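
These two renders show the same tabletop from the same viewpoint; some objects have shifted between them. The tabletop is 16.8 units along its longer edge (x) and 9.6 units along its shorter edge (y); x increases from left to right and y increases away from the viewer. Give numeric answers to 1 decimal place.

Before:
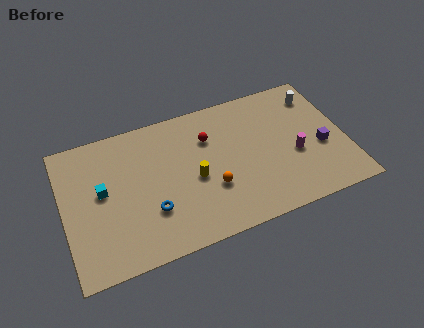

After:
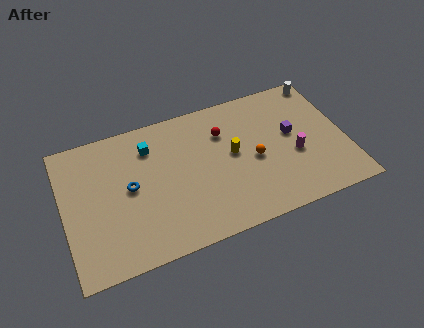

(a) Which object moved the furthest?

the cyan cube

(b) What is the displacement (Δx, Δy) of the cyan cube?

(3.0, 2.1)

The cyan cube started near (2.3, 5.3) and ended near (5.3, 7.4).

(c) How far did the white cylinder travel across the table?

1.1

The white cylinder was near (15.5, 7.7) before and (16.0, 8.7) after, so it travelled √(0.5² + 1.0²) ≈ 1.1 units.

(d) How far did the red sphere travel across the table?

0.9

The red sphere moved from about (8.8, 6.8) to (9.7, 6.9), a distance of √(0.9² + 0.1²) ≈ 0.9.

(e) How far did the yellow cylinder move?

2.6

The yellow cylinder moved from about (7.7, 4.3) to (10.1, 5.2), a distance of √(2.4² + 0.9²) ≈ 2.6.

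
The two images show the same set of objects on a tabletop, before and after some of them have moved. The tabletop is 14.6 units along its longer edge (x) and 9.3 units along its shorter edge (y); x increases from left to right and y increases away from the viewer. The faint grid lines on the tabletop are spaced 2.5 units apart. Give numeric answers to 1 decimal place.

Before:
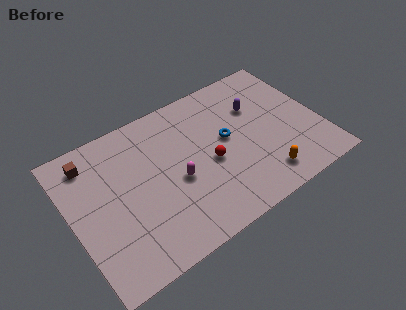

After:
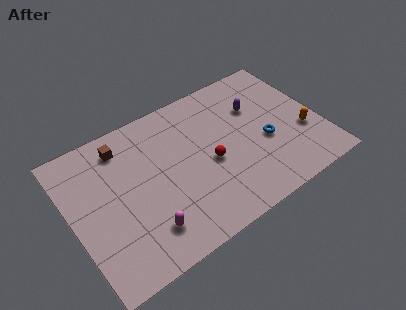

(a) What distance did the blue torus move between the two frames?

2.5

The blue torus moved from about (9.2, 5.1) to (11.3, 3.8), a distance of √(2.1² + 1.3²) ≈ 2.5.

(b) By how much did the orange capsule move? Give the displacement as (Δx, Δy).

(2.8, 1.7)

The orange capsule started near (10.7, 1.6) and ended near (13.5, 3.3).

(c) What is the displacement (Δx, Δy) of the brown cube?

(1.9, 0.0)

The brown cube was at about (1.5, 7.7) and moved to about (3.4, 7.7).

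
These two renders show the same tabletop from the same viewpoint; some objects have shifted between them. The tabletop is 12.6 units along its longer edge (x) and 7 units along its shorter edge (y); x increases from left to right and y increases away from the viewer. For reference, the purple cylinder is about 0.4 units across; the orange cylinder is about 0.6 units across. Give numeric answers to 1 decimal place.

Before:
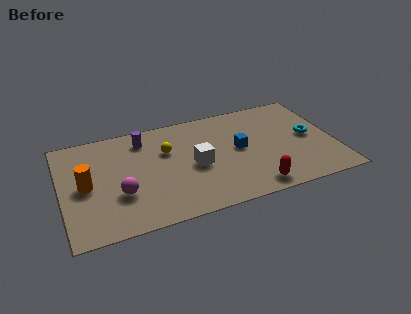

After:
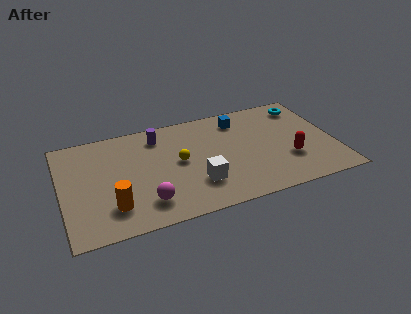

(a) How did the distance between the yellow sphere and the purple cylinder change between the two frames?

+0.7

The distance was about 1.5 in the first image and 2.2 in the second, so they moved 0.7 units further apart.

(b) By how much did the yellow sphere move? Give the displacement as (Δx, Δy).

(0.5, -0.9)

The yellow sphere started near (4.9, 4.6) and ended near (5.4, 3.7).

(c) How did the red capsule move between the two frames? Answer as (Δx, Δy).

(1.8, 1.4)

The red capsule was at about (8.6, 0.9) and moved to about (10.4, 2.3).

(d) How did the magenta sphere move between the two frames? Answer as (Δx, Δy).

(1.1, -0.9)

From the two frames, the magenta sphere sits at roughly (2.6, 2.4) before and (3.7, 1.5) after.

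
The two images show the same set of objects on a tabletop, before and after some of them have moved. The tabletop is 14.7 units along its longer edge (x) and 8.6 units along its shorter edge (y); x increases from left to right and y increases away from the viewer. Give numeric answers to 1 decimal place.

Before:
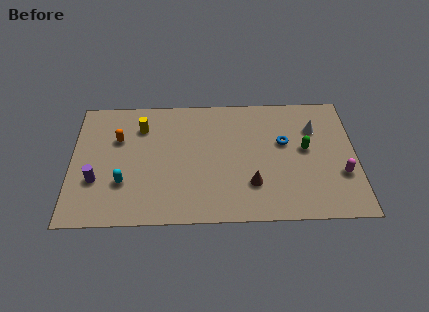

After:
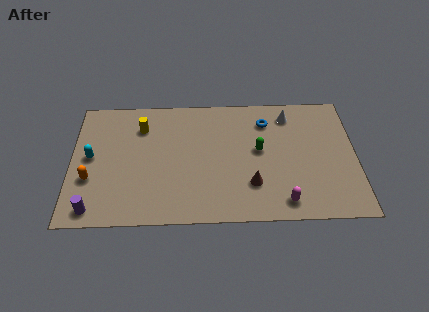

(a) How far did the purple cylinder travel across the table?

1.9

From (1.3, 2.9) to (1.2, 1.0), the purple cylinder covered √(0.1² + 1.9²) ≈ 1.9 units.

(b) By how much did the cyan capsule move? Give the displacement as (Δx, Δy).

(-1.7, 1.8)

From the two frames, the cyan capsule sits at roughly (2.7, 2.7) before and (1.0, 4.5) after.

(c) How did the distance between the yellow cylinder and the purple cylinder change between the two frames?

+1.7

Before: roughly 4.3 units apart; after: 6.0. That's 1.7 units further apart.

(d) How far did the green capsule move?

2.4

The green capsule was near (12.1, 4.7) before and (9.7, 4.7) after, so it travelled √(2.4² + 0.0²) ≈ 2.4 units.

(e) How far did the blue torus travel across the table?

1.7

The blue torus moved from about (11.0, 5.2) to (10.1, 6.7), a distance of √(0.9² + 1.5²) ≈ 1.7.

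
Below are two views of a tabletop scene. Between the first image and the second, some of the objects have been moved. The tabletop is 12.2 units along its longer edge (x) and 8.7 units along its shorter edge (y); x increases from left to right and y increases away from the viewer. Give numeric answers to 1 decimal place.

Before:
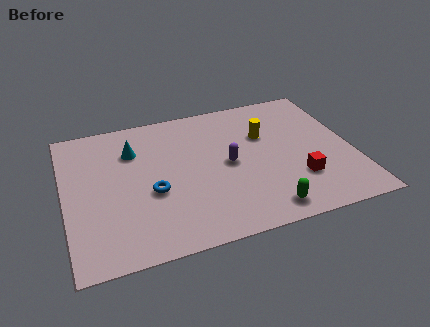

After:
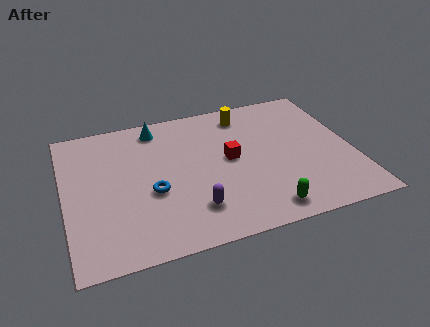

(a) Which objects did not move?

the green capsule and the blue torus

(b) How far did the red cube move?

3.4

The red cube moved from about (9.7, 2.5) to (7.0, 4.6), a distance of √(2.7² + 2.1²) ≈ 3.4.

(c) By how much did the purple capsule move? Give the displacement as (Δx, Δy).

(-1.7, -2.3)

The purple capsule started near (6.9, 4.3) and ended near (5.2, 2.0).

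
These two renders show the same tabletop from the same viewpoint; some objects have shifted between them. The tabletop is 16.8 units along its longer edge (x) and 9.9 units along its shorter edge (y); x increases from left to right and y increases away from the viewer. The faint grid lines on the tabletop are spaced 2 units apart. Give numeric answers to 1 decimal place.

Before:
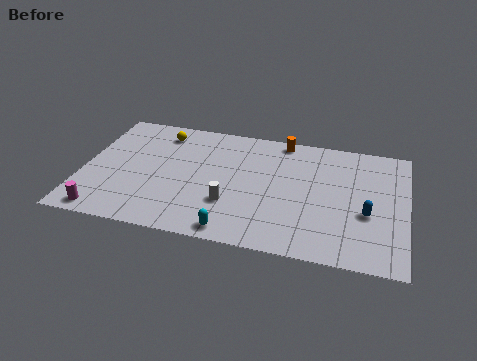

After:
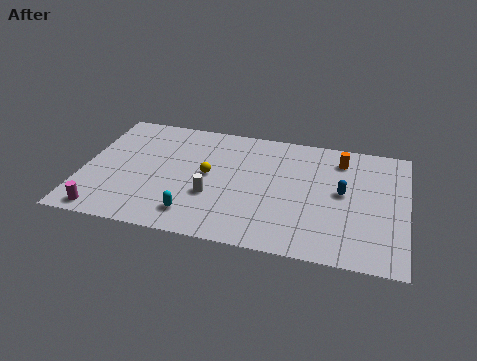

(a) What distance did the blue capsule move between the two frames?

1.9

The blue capsule moved from about (14.8, 3.9) to (13.5, 5.3), a distance of √(1.3² + 1.4²) ≈ 1.9.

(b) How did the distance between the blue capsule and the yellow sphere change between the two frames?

-4.8

Before: roughly 11.8 units apart; after: 7.0. That's 4.8 units closer together.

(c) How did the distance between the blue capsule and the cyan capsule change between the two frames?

+1.0

The distance was about 7.3 in the first image and 8.3 in the second, so they moved 1.0 units further apart.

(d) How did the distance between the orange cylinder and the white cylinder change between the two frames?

+1.5

Before: roughly 6.4 units apart; after: 7.9. That's 1.5 units further apart.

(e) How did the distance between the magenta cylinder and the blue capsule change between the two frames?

-0.9

They were about 13.7 units apart before and 12.8 after — 0.9 units closer together.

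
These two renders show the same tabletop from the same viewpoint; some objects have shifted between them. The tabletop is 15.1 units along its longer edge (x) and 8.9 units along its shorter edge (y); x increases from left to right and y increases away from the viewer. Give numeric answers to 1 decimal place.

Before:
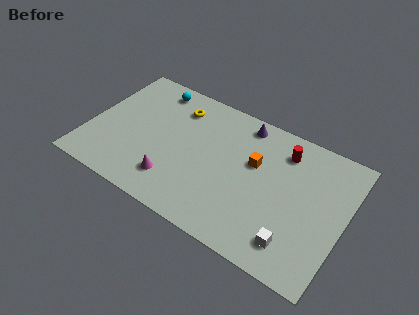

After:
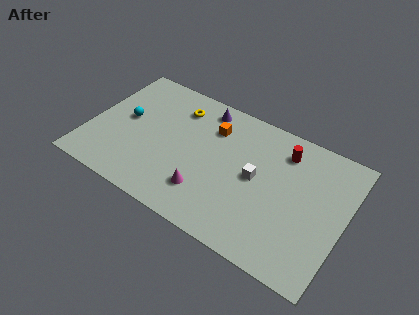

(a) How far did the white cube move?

4.0

The white cube was near (12.6, 1.7) before and (9.9, 4.6) after, so it travelled √(2.7² + 2.9²) ≈ 4.0 units.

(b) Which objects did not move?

the red cylinder and the yellow torus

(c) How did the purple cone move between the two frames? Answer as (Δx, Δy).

(-2.4, -0.1)

From the two frames, the purple cone sits at roughly (8.7, 7.8) before and (6.3, 7.7) after.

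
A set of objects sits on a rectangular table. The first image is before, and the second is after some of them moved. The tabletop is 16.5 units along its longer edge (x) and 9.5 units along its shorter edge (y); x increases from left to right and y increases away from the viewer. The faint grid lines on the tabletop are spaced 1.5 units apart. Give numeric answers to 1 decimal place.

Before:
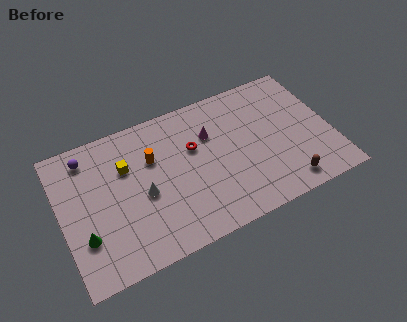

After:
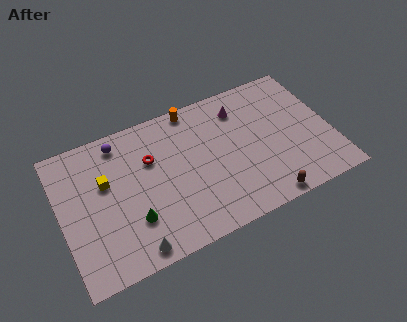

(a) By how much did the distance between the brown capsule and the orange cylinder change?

-0.5

Before: roughly 9.1 units apart; after: 8.6. That's 0.5 units closer together.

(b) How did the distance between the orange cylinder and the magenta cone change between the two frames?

-0.6

They were about 3.6 units apart before and 3.0 after — 0.6 units closer together.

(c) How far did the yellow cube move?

1.4

The yellow cube moved from about (4.1, 6.4) to (2.8, 5.9), a distance of √(1.3² + 0.5²) ≈ 1.4.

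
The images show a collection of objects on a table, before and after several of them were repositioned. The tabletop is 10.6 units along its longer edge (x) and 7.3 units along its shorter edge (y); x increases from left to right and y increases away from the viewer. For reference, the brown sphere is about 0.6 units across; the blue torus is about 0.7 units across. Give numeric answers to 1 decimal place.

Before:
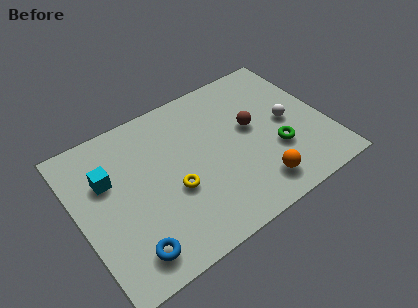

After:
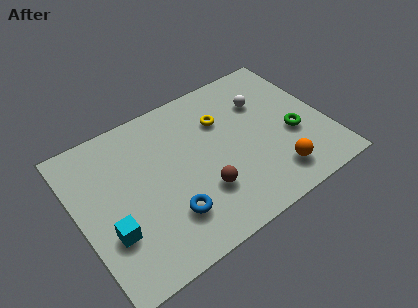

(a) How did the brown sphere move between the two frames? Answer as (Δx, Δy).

(-2.5, -1.9)

The brown sphere started near (7.5, 4.1) and ended near (5.0, 2.2).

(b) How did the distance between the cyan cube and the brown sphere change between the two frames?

-2.2

They were about 6.1 units apart before and 3.9 after — 2.2 units closer together.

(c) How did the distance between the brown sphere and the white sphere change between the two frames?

+2.7

They were about 1.6 units apart before and 4.3 after — 2.7 units further apart.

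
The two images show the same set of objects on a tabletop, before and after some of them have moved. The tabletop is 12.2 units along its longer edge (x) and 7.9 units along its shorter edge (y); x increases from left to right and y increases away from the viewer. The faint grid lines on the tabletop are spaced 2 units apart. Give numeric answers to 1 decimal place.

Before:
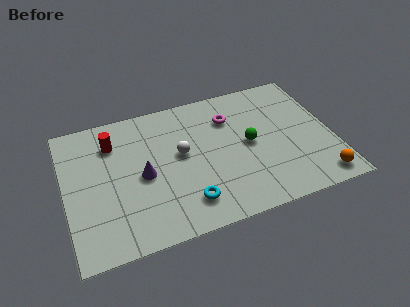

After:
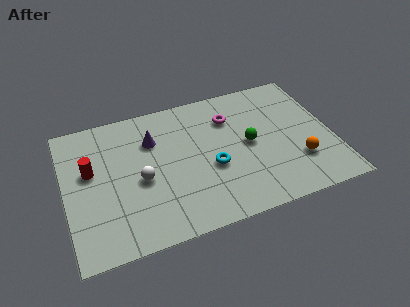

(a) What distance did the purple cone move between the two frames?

2.0

From (3.5, 3.7) to (4.1, 5.6), the purple cone covered √(0.6² + 1.9²) ≈ 2.0 units.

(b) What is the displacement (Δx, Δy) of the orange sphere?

(-0.8, 1.3)

From the two frames, the orange sphere sits at roughly (11.3, 1.0) before and (10.5, 2.3) after.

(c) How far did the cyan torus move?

2.1

From (5.3, 1.6) to (6.6, 3.2), the cyan torus covered √(1.3² + 1.6²) ≈ 2.1 units.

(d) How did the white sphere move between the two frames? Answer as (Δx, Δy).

(-1.9, -0.9)

The white sphere started near (5.3, 4.4) and ended near (3.4, 3.5).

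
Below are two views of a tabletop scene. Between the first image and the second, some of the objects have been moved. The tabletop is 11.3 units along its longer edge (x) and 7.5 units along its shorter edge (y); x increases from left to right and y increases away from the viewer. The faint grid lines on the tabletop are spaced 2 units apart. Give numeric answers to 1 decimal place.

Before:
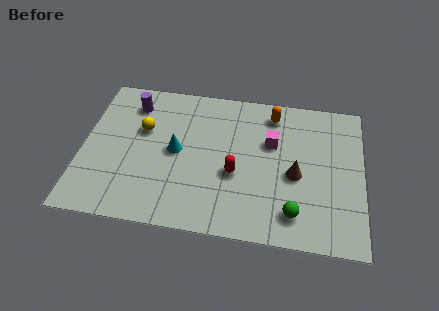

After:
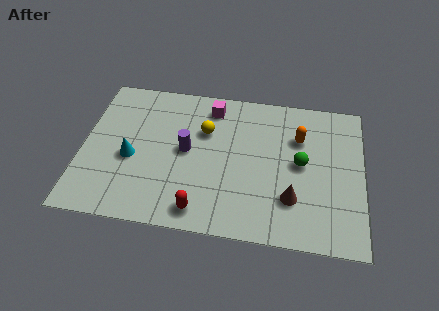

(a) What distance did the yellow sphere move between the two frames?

2.5

The yellow sphere moved from about (2.4, 4.7) to (4.9, 5.0), a distance of √(2.5² + 0.3²) ≈ 2.5.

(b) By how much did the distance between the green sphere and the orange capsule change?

-3.7

They were about 5.0 units apart before and 1.3 after — 3.7 units closer together.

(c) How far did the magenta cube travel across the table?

2.9

The magenta cube moved from about (7.6, 4.8) to (5.1, 6.3), a distance of √(2.5² + 1.5²) ≈ 2.9.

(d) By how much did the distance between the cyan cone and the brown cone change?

+1.8

They were about 4.8 units apart before and 6.6 after — 1.8 units further apart.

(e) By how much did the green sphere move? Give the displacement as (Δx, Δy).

(0.2, 2.5)

The green sphere started near (8.6, 1.4) and ended near (8.8, 3.9).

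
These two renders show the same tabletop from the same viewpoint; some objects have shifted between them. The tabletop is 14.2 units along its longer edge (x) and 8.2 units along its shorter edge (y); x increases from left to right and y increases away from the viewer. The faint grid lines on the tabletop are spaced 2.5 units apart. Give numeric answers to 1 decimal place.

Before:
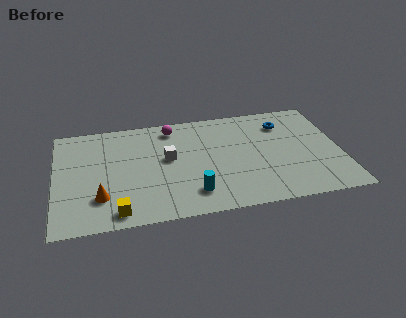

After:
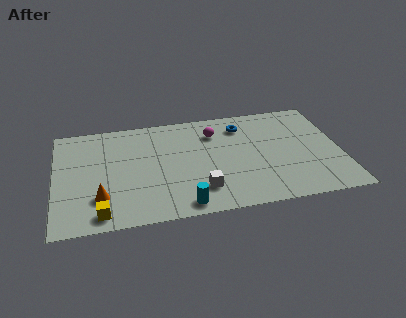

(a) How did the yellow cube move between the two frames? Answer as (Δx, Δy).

(-0.8, 0.0)

The yellow cube was at about (3.0, 1.0) and moved to about (2.2, 1.0).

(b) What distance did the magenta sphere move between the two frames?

2.2

The magenta sphere was near (5.9, 7.0) before and (8.0, 6.2) after, so it travelled √(2.1² + 0.8²) ≈ 2.2 units.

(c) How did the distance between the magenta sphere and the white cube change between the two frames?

+2.0

The distance was about 2.4 in the first image and 4.4 in the second, so they moved 2.0 units further apart.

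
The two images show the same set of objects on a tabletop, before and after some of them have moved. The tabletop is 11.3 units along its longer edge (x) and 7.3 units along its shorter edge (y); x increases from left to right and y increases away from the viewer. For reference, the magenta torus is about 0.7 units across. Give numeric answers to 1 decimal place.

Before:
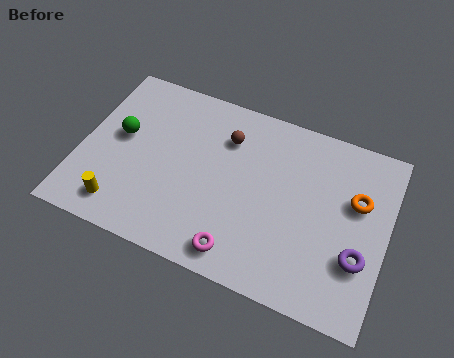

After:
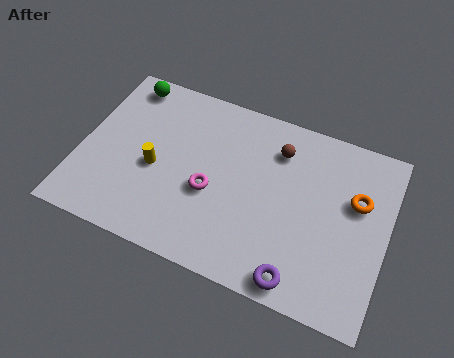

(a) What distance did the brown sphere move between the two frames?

1.9

The brown sphere was near (5.2, 5.4) before and (7.1, 5.6) after, so it travelled √(1.9² + 0.2²) ≈ 1.9 units.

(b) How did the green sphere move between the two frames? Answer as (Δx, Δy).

(-0.1, 2.3)

The green sphere started near (1.4, 4.1) and ended near (1.3, 6.4).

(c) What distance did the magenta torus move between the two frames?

2.4

The magenta torus moved from about (6.2, 1.0) to (4.9, 3.0), a distance of √(1.3² + 2.0²) ≈ 2.4.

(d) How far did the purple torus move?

2.6

The purple torus was near (10.4, 2.4) before and (8.4, 0.8) after, so it travelled √(2.0² + 1.6²) ≈ 2.6 units.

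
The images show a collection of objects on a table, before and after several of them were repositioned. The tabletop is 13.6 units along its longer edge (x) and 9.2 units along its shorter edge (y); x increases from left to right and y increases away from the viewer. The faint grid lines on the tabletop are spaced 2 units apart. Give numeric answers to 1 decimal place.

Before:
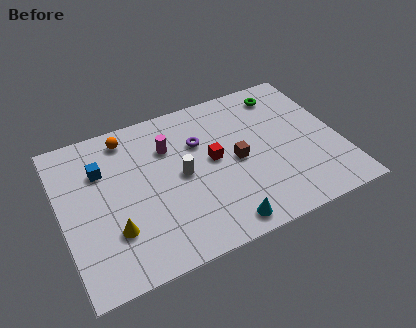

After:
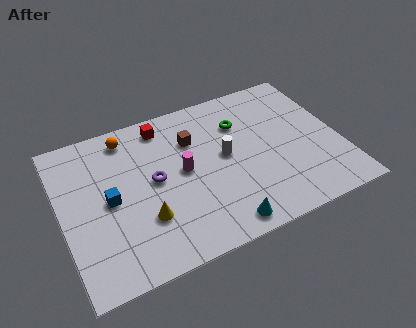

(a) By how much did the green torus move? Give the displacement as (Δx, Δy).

(-2.3, -1.1)

The green torus started near (11.3, 7.7) and ended near (9.0, 6.6).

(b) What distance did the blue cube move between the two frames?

1.9

From (2.1, 6.4) to (2.3, 4.5), the blue cube covered √(0.2² + 1.9²) ≈ 1.9 units.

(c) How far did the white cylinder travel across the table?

2.2

From (5.8, 4.6) to (8.0, 4.9), the white cylinder covered √(2.2² + 0.3²) ≈ 2.2 units.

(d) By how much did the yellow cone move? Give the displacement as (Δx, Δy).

(1.5, 0.1)

The yellow cone was at about (2.3, 2.7) and moved to about (3.8, 2.8).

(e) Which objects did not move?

the orange sphere and the cyan cone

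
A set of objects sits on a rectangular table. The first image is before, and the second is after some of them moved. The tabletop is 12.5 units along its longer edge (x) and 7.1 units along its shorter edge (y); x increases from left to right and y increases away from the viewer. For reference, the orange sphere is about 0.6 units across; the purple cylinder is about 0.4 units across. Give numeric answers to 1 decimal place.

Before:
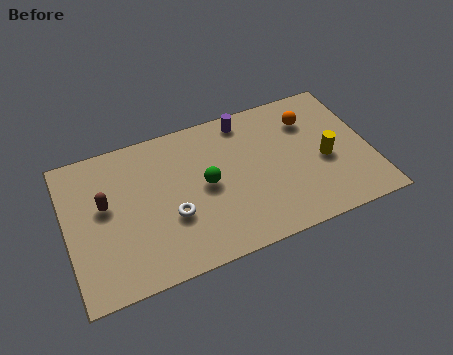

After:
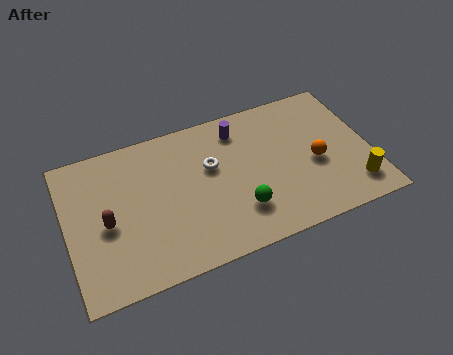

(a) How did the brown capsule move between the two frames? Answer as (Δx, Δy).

(0.0, -0.9)

The brown capsule was at about (1.6, 4.1) and moved to about (1.6, 3.2).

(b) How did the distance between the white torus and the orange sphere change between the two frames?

-2.2

The distance was about 6.6 in the first image and 4.4 in the second, so they moved 2.2 units closer together.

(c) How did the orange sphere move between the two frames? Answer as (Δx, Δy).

(0.0, -2.2)

From the two frames, the orange sphere sits at roughly (10.2, 5.3) before and (10.2, 3.1) after.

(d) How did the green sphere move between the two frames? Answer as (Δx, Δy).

(1.2, -1.7)

The green sphere started near (5.7, 3.6) and ended near (6.9, 1.9).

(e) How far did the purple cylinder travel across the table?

0.5

The purple cylinder was near (7.6, 6.2) before and (7.3, 5.8) after, so it travelled √(0.3² + 0.4²) ≈ 0.5 units.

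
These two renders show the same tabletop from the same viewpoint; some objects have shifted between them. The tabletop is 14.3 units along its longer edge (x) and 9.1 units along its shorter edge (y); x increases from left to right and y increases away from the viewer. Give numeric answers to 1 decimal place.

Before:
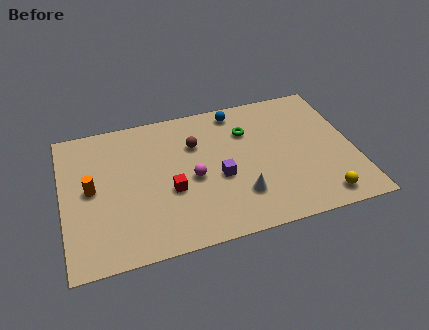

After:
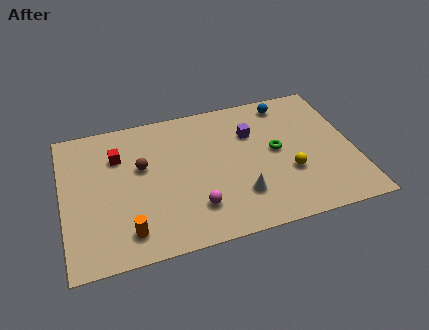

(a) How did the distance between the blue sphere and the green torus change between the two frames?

+1.6

They were about 1.6 units apart before and 3.2 after — 1.6 units further apart.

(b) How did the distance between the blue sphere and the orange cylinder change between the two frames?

+2.3

The distance was about 8.1 in the first image and 10.4 in the second, so they moved 2.3 units further apart.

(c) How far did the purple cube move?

3.1

The purple cube moved from about (7.6, 3.8) to (9.4, 6.3), a distance of √(1.8² + 2.5²) ≈ 3.1.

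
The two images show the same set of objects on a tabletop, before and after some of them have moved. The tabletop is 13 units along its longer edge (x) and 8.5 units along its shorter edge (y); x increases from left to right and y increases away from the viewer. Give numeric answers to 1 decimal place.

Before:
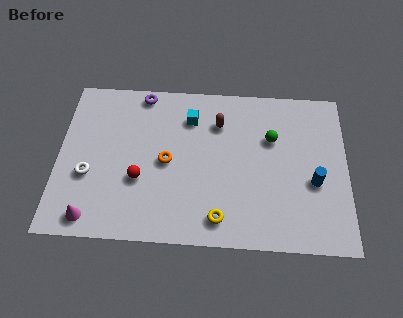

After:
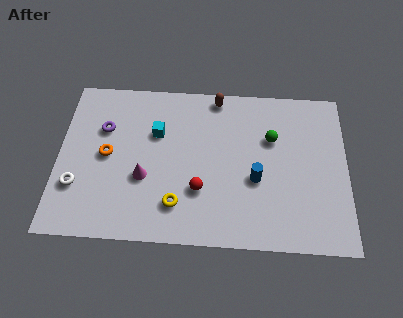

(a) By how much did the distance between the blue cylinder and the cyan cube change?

-1.4

They were about 6.4 units apart before and 5.0 after — 1.4 units closer together.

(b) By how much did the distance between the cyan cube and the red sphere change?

-0.5

The distance was about 4.0 in the first image and 3.5 in the second, so they moved 0.5 units closer together.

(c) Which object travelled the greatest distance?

the magenta cone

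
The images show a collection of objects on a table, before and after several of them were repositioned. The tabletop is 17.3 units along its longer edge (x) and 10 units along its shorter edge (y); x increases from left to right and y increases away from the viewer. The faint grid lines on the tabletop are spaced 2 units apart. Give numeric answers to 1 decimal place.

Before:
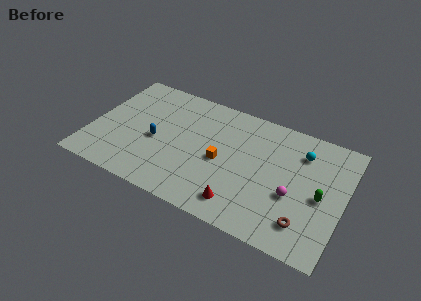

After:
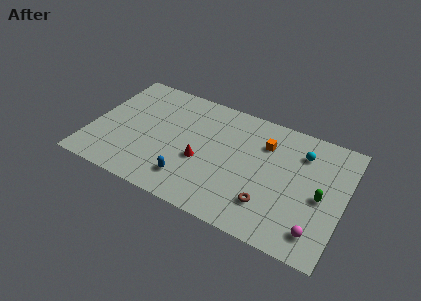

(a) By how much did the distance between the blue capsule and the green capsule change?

-2.2

The distance was about 11.3 in the first image and 9.1 in the second, so they moved 2.2 units closer together.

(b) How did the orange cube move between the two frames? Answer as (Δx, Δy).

(2.7, 2.7)

The orange cube started near (9.0, 4.6) and ended near (11.7, 7.3).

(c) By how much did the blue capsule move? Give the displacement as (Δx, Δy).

(2.6, -2.3)

The blue capsule was at about (4.5, 4.4) and moved to about (7.1, 2.1).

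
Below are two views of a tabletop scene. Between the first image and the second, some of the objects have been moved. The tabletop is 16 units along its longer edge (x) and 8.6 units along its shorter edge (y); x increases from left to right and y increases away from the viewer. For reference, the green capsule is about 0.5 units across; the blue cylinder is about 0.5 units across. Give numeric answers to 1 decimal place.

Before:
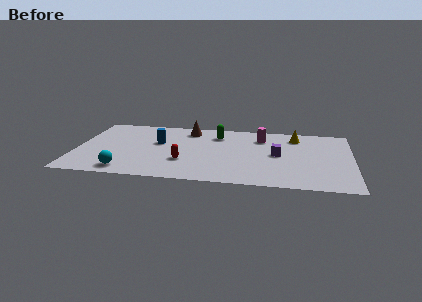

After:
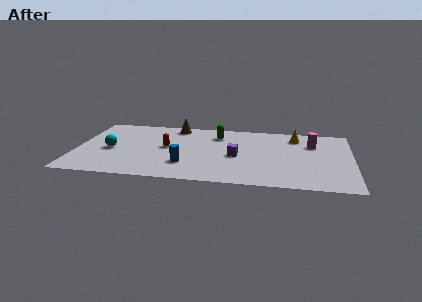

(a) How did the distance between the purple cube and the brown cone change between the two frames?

-0.8

The distance was about 6.0 in the first image and 5.2 in the second, so they moved 0.8 units closer together.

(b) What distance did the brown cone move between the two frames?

0.9

The brown cone was near (6.4, 7.2) before and (5.6, 7.6) after, so it travelled √(0.8² + 0.4²) ≈ 0.9 units.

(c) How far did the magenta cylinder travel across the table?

3.0

The magenta cylinder moved from about (10.7, 6.6) to (13.7, 6.1), a distance of √(3.0² + 0.5²) ≈ 3.0.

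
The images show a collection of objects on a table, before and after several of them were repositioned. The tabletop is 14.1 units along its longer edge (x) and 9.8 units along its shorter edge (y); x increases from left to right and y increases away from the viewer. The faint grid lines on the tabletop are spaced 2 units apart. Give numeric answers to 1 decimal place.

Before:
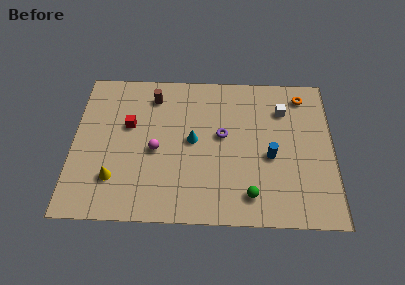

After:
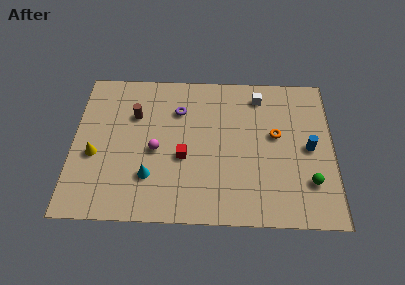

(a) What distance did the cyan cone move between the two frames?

3.3

The cyan cone was near (6.5, 5.1) before and (4.2, 2.7) after, so it travelled √(2.3² + 2.4²) ≈ 3.3 units.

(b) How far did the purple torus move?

2.9

The purple torus was near (8.1, 5.5) before and (5.7, 7.1) after, so it travelled √(2.4² + 1.6²) ≈ 2.9 units.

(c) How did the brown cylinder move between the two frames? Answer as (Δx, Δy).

(-1.0, -1.3)

From the two frames, the brown cylinder sits at roughly (4.3, 8.0) before and (3.3, 6.7) after.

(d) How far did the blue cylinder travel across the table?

2.2

The blue cylinder moved from about (10.7, 4.2) to (12.8, 4.8), a distance of √(2.1² + 0.6²) ≈ 2.2.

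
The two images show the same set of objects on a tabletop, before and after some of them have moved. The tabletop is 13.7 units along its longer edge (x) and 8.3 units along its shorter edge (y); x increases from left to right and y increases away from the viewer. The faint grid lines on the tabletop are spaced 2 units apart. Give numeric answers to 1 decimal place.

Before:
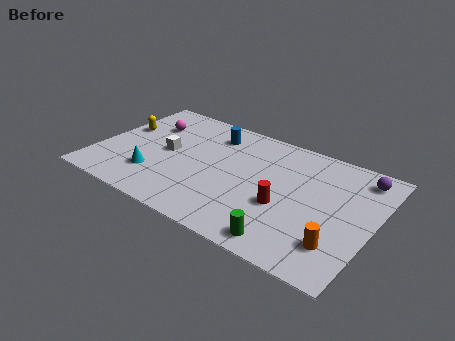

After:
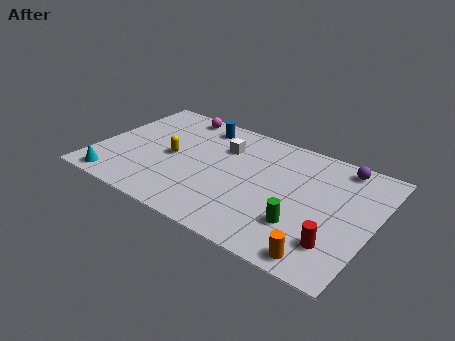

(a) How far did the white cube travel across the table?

3.1

The white cube moved from about (3.4, 4.2) to (6.0, 5.9), a distance of √(2.6² + 1.7²) ≈ 3.1.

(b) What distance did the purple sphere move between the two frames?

1.0

The purple sphere moved from about (12.7, 7.0) to (11.7, 7.3), a distance of √(1.0² + 0.3²) ≈ 1.0.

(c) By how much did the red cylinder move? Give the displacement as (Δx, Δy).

(2.7, -1.2)

The red cylinder was at about (9.5, 3.2) and moved to about (12.2, 2.0).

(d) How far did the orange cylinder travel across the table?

1.3

From (12.3, 2.0) to (11.7, 0.9), the orange cylinder covered √(0.6² + 1.1²) ≈ 1.3 units.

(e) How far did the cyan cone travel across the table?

2.1

The cyan cone moved from about (3.1, 2.2) to (1.4, 0.9), a distance of √(1.7² + 1.3²) ≈ 2.1.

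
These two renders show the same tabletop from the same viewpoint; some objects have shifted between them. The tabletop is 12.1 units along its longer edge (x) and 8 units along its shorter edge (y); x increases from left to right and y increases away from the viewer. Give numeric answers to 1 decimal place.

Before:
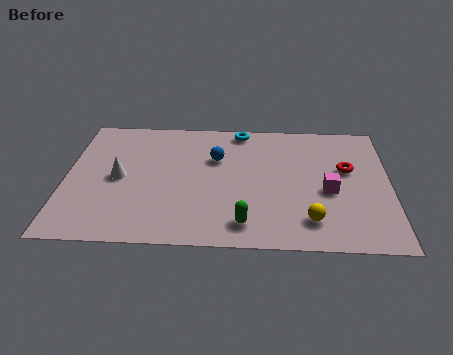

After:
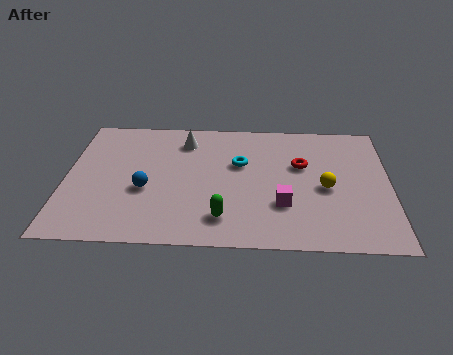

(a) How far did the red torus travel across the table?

1.7

The red torus moved from about (10.5, 4.8) to (8.8, 5.0), a distance of √(1.7² + 0.2²) ≈ 1.7.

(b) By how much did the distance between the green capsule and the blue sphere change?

-0.8

The distance was about 4.1 in the first image and 3.3 in the second, so they moved 0.8 units closer together.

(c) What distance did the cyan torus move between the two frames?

2.2

The cyan torus was near (6.5, 7.2) before and (6.5, 5.0) after, so it travelled √(0.0² + 2.2²) ≈ 2.2 units.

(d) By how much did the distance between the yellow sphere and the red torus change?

-1.8

The distance was about 3.5 in the first image and 1.7 in the second, so they moved 1.8 units closer together.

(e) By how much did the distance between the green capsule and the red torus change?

-0.7

The distance was about 5.2 in the first image and 4.5 in the second, so they moved 0.7 units closer together.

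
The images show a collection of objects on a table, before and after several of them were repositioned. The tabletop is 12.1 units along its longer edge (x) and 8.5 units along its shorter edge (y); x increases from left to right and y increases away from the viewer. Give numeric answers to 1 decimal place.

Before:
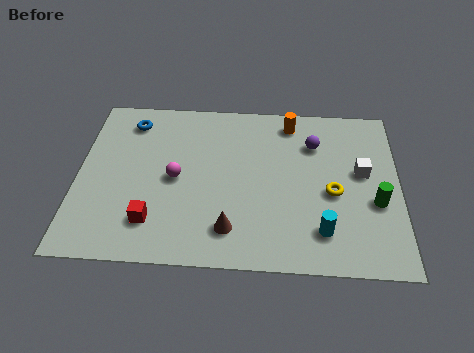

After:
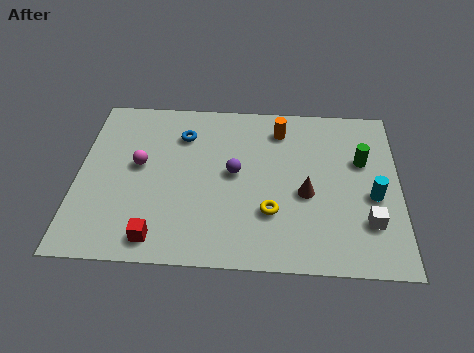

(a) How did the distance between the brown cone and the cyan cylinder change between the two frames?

-0.9

Before: roughly 3.4 units apart; after: 2.5. That's 0.9 units closer together.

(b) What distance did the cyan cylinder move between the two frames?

2.6

The cyan cylinder was near (9.2, 1.8) before and (11.1, 3.6) after, so it travelled √(1.9² + 1.8²) ≈ 2.6 units.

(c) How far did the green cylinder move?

2.2

The green cylinder moved from about (11.2, 3.3) to (10.7, 5.4), a distance of √(0.5² + 2.1²) ≈ 2.2.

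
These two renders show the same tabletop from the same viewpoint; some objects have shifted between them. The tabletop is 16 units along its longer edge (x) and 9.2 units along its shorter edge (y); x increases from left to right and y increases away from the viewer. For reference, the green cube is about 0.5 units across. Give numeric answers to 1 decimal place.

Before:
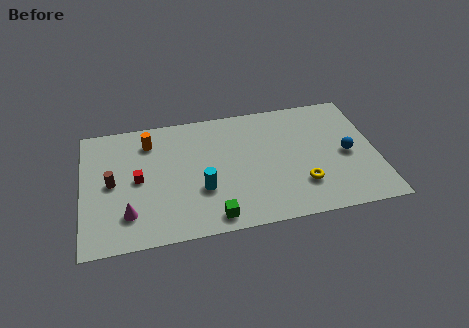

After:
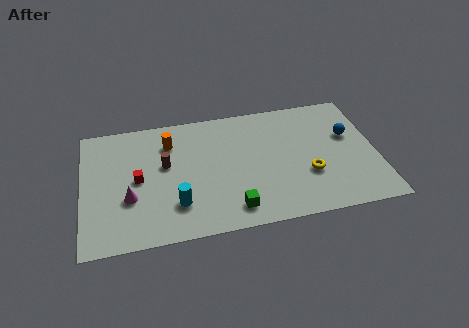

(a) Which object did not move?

the red cube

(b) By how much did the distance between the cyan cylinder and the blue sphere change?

+2.1

They were about 8.1 units apart before and 10.2 after — 2.1 units further apart.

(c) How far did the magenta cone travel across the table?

1.1

The magenta cone was near (2.4, 2.2) before and (2.5, 3.3) after, so it travelled √(0.1² + 1.1²) ≈ 1.1 units.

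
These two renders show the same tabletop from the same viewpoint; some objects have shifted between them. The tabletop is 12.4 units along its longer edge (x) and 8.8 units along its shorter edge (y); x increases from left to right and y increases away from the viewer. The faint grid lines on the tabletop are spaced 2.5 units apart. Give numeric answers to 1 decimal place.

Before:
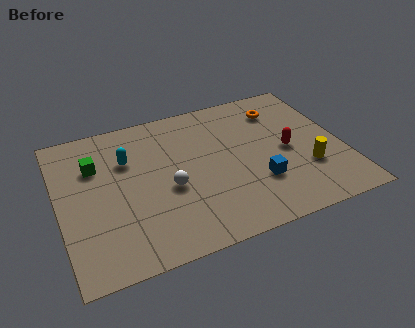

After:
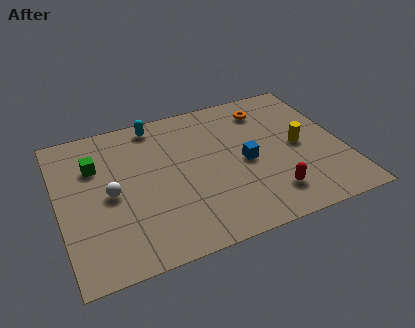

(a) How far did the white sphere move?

2.5

From (4.7, 3.7) to (2.2, 4.2), the white sphere covered √(2.5² + 0.5²) ≈ 2.5 units.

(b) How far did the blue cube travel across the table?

1.5

The blue cube was near (8.5, 2.7) before and (8.1, 4.1) after, so it travelled √(0.4² + 1.4²) ≈ 1.5 units.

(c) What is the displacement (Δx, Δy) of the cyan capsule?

(1.4, 1.8)

From the two frames, the cyan capsule sits at roughly (3.1, 6.0) before and (4.5, 7.8) after.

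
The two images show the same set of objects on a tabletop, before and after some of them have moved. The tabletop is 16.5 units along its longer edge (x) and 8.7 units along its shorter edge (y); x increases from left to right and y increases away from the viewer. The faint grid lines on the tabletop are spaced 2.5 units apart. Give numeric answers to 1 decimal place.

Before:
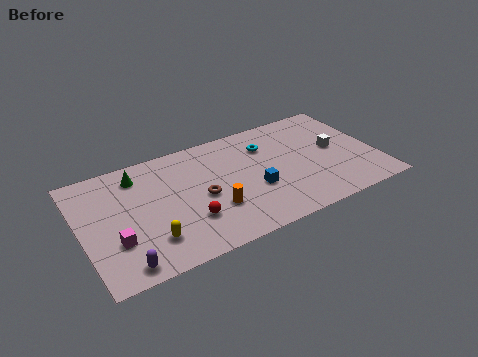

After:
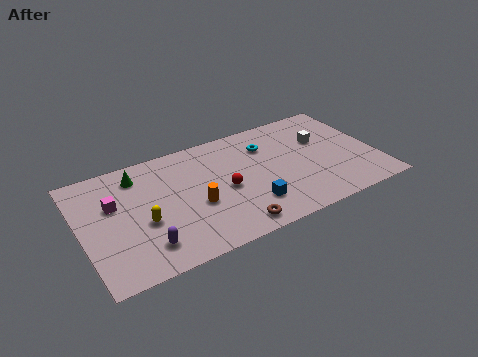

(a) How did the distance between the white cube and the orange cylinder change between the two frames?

+0.4

The distance was about 7.4 in the first image and 7.8 in the second, so they moved 0.4 units further apart.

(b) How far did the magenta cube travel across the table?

2.7

From (1.7, 2.8) to (1.9, 5.5), the magenta cube covered √(0.2² + 2.7²) ≈ 2.7 units.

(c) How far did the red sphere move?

2.6

The red sphere moved from about (5.7, 2.6) to (7.9, 4.0), a distance of √(2.2² + 1.4²) ≈ 2.6.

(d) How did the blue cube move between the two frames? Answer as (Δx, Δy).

(-0.4, -1.1)

From the two frames, the blue cube sits at roughly (9.5, 3.3) before and (9.1, 2.2) after.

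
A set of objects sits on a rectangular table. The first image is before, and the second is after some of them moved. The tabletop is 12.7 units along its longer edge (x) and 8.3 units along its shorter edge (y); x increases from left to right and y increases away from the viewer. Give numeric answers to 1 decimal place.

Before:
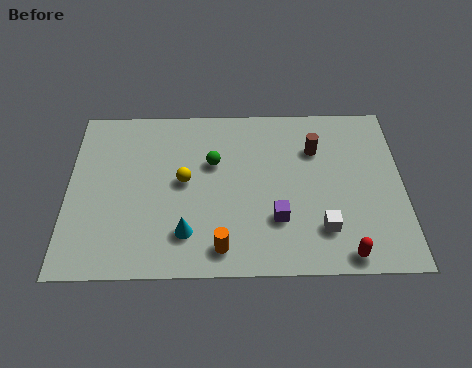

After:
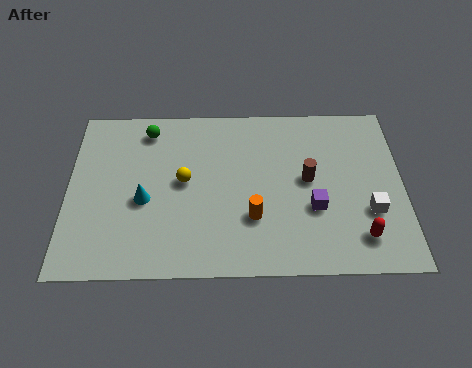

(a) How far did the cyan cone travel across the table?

2.3

The cyan cone moved from about (4.5, 1.9) to (2.9, 3.5), a distance of √(1.6² + 1.6²) ≈ 2.3.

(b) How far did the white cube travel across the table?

2.0

From (9.6, 2.0) to (11.4, 2.8), the white cube covered √(1.8² + 0.8²) ≈ 2.0 units.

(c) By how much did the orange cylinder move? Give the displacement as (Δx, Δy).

(1.2, 1.4)

From the two frames, the orange cylinder sits at roughly (5.8, 1.2) before and (7.0, 2.6) after.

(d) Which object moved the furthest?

the green sphere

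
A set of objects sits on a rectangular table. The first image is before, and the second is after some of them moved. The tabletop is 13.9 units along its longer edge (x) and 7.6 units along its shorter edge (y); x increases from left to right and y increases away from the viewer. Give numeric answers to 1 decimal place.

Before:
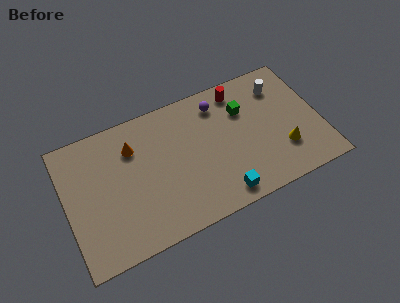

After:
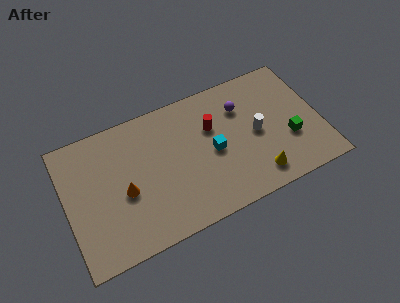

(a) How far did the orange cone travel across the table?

2.4

The orange cone was near (3.8, 5.6) before and (3.1, 3.3) after, so it travelled √(0.7² + 2.3²) ≈ 2.4 units.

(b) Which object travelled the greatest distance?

the green cube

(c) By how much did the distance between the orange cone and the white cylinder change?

-0.9

Before: roughly 8.2 units apart; after: 7.3. That's 0.9 units closer together.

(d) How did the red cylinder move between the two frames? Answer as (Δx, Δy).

(-1.7, -1.5)

The red cylinder started near (9.8, 6.5) and ended near (8.1, 5.0).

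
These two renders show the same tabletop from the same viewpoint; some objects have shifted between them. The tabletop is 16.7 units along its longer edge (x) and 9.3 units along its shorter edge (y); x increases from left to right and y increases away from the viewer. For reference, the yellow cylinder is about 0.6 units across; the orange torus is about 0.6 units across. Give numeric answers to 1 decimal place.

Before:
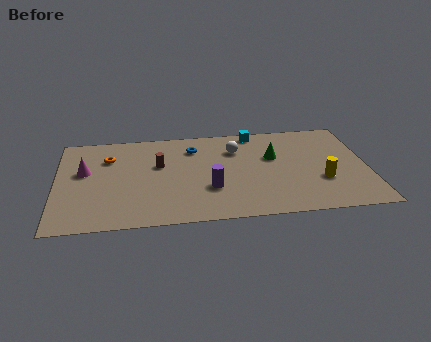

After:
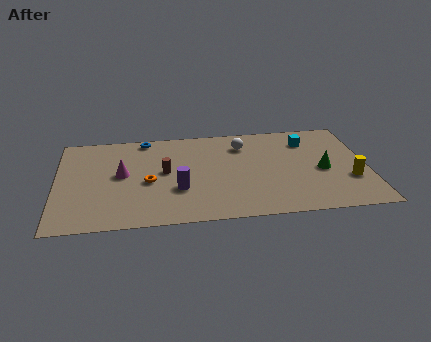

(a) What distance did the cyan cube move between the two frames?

3.0

The cyan cube moved from about (10.8, 8.4) to (13.6, 7.2), a distance of √(2.8² + 1.2²) ≈ 3.0.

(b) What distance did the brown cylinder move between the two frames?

0.8

The brown cylinder was near (5.5, 5.7) before and (5.8, 5.0) after, so it travelled √(0.3² + 0.7²) ≈ 0.8 units.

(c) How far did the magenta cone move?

2.1

From (1.5, 5.5) to (3.5, 5.0), the magenta cone covered √(2.0² + 0.5²) ≈ 2.1 units.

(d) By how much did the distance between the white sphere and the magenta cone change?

-1.3

They were about 8.3 units apart before and 7.0 after — 1.3 units closer together.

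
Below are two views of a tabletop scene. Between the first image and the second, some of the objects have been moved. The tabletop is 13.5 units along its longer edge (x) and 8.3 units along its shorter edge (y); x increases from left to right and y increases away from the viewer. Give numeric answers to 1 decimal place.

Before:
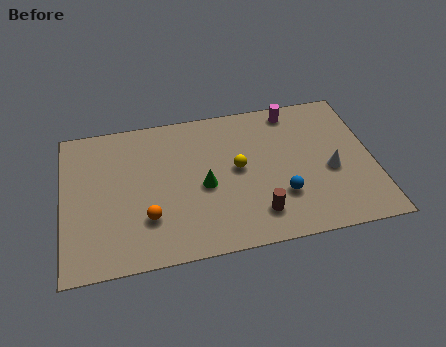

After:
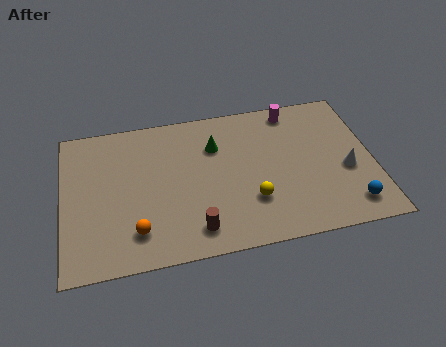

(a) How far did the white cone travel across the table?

0.7

The white cone was near (11.6, 3.5) before and (12.3, 3.4) after, so it travelled √(0.7² + 0.1²) ≈ 0.7 units.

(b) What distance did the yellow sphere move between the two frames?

2.0

The yellow sphere moved from about (7.6, 4.4) to (8.1, 2.5), a distance of √(0.5² + 1.9²) ≈ 2.0.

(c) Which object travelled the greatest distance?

the blue sphere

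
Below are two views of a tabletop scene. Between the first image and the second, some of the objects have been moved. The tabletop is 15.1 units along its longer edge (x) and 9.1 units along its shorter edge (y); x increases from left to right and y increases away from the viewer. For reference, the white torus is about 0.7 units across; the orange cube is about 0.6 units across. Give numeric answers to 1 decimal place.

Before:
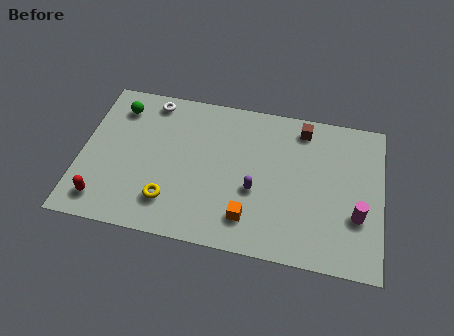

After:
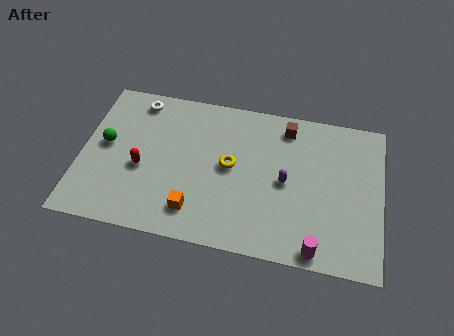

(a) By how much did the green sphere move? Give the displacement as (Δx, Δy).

(-0.5, -2.4)

The green sphere started near (1.7, 7.3) and ended near (1.2, 4.9).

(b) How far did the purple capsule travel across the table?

1.7

The purple capsule was near (8.8, 3.6) before and (10.3, 4.4) after, so it travelled √(1.5² + 0.8²) ≈ 1.7 units.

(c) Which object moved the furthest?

the yellow torus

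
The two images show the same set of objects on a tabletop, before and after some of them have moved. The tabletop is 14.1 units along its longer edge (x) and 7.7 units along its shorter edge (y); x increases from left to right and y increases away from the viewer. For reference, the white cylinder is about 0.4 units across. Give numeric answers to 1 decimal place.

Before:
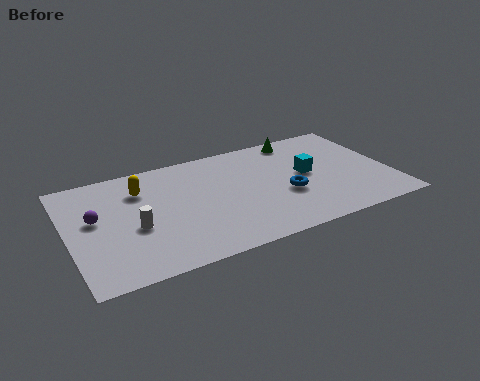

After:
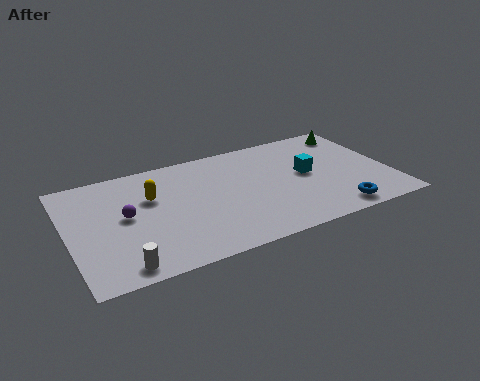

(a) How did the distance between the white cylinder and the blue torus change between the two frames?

+2.7

The distance was about 6.6 in the first image and 9.3 in the second, so they moved 2.7 units further apart.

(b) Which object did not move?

the cyan cube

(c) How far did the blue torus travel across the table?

2.8

From (9.4, 3.0) to (11.3, 1.0), the blue torus covered √(1.9² + 2.0²) ≈ 2.8 units.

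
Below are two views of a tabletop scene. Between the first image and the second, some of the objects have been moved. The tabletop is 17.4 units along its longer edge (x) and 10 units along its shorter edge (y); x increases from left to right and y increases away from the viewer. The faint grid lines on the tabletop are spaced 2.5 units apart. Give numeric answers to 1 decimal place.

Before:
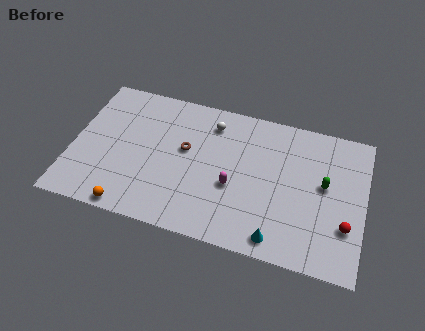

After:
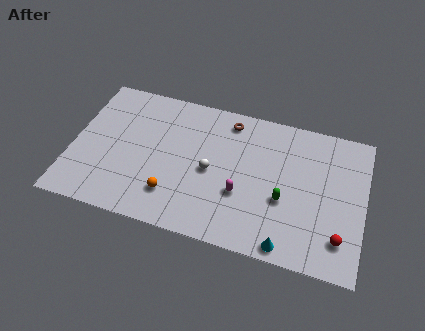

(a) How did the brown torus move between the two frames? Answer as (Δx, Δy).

(2.4, 2.8)

The brown torus was at about (6.7, 5.8) and moved to about (9.1, 8.6).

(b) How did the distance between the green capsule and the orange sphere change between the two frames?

-5.5

They were about 12.2 units apart before and 6.7 after — 5.5 units closer together.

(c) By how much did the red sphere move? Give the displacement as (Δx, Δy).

(-0.3, -0.9)

The red sphere was at about (16.4, 3.1) and moved to about (16.1, 2.2).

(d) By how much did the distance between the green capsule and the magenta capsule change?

-3.0

Before: roughly 5.5 units apart; after: 2.5. That's 3.0 units closer together.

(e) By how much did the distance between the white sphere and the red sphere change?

-1.5

Before: roughly 9.7 units apart; after: 8.2. That's 1.5 units closer together.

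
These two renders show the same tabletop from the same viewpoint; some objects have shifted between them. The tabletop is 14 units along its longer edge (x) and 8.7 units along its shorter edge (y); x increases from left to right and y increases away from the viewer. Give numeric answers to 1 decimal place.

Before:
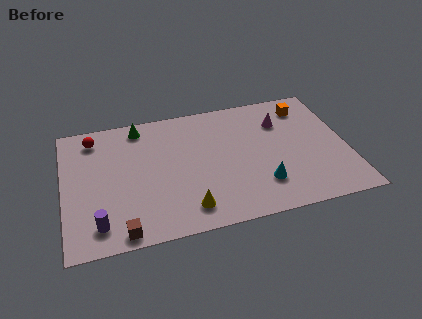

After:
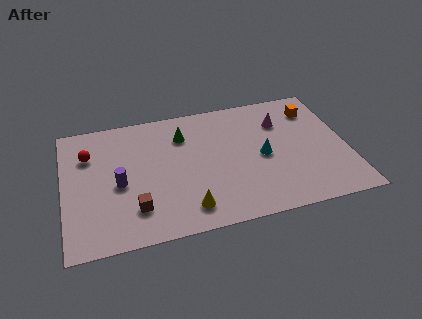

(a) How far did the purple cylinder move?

2.6

From (1.6, 1.5) to (2.7, 3.9), the purple cylinder covered √(1.1² + 2.4²) ≈ 2.6 units.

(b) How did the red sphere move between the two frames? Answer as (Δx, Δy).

(-0.3, -1.1)

The red sphere started near (1.6, 7.3) and ended near (1.3, 6.2).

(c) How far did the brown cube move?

1.5

From (2.7, 0.8) to (3.4, 2.1), the brown cube covered √(0.7² + 1.3²) ≈ 1.5 units.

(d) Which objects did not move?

the magenta cone and the yellow cone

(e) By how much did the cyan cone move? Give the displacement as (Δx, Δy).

(0.2, 1.9)

The cyan cone started near (9.6, 2.2) and ended near (9.8, 4.1).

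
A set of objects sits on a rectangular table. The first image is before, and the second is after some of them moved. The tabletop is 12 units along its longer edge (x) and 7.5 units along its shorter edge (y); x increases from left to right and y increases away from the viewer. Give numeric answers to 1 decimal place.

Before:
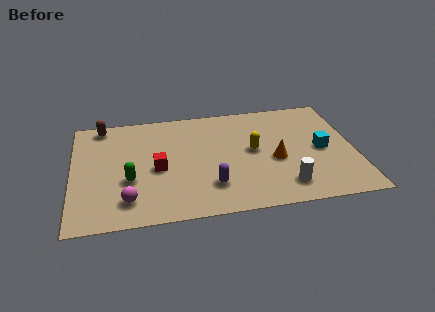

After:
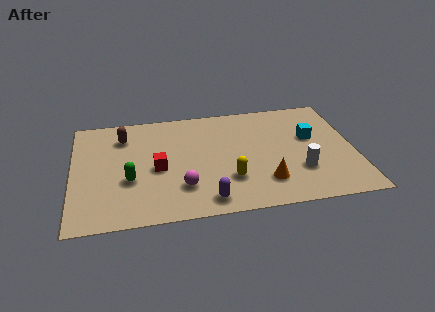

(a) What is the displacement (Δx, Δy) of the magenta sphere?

(2.3, 0.5)

From the two frames, the magenta sphere sits at roughly (2.3, 1.5) before and (4.6, 2.0) after.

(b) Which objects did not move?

the red cube and the green capsule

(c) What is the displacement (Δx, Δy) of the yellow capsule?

(-1.1, -1.8)

The yellow capsule was at about (7.7, 4.0) and moved to about (6.6, 2.2).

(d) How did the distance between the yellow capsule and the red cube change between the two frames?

-0.9

Before: roughly 4.1 units apart; after: 3.2. That's 0.9 units closer together.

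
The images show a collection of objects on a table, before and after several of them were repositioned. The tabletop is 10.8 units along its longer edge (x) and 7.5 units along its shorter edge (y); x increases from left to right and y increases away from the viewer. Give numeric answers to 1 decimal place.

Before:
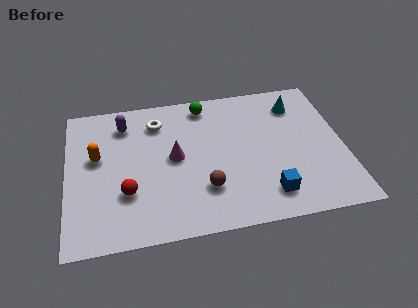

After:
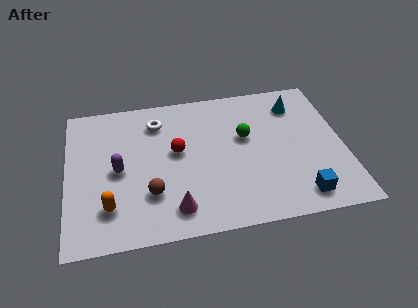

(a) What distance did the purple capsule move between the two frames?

2.4

The purple capsule moved from about (2.3, 6.0) to (2.0, 3.6), a distance of √(0.3² + 2.4²) ≈ 2.4.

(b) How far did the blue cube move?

1.2

From (7.7, 1.4) to (8.9, 1.1), the blue cube covered √(1.2² + 0.3²) ≈ 1.2 units.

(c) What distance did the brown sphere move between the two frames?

2.1

The brown sphere was near (5.3, 2.1) before and (3.2, 2.2) after, so it travelled √(2.1² + 0.1²) ≈ 2.1 units.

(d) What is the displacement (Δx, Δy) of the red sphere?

(2.0, 1.8)

From the two frames, the red sphere sits at roughly (2.3, 2.4) before and (4.3, 4.2) after.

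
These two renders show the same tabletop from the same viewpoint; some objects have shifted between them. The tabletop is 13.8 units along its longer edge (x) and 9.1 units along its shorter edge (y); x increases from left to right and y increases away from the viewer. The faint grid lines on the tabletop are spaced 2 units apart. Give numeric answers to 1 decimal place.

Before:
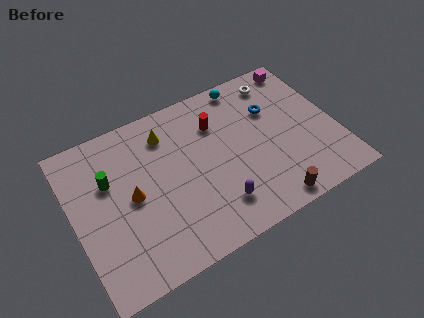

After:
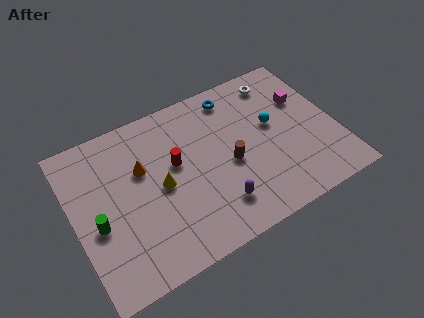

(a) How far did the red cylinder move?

2.7

The red cylinder moved from about (7.8, 6.6) to (5.4, 5.3), a distance of √(2.4² + 1.3²) ≈ 2.7.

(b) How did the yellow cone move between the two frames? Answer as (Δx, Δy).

(-0.7, -2.8)

From the two frames, the yellow cone sits at roughly (5.2, 7.2) before and (4.5, 4.4) after.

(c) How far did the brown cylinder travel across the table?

3.5

The brown cylinder was near (9.7, 0.9) before and (8.1, 4.0) after, so it travelled √(1.6² + 3.1²) ≈ 3.5 units.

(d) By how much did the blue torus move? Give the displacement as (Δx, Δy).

(-1.8, 1.7)

The blue torus started near (10.7, 6.1) and ended near (8.9, 7.8).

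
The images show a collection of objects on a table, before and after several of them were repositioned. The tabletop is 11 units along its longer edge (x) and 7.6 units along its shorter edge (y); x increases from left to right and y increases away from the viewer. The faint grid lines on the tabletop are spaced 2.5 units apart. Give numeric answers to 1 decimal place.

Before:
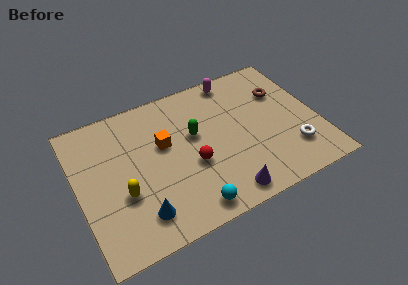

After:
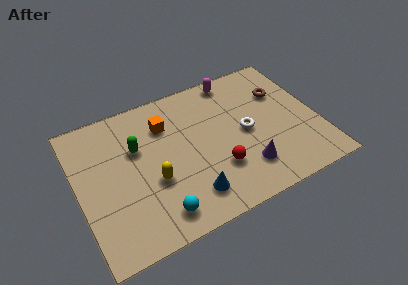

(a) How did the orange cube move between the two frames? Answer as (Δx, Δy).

(0.2, 1.0)

From the two frames, the orange cube sits at roughly (4.0, 4.6) before and (4.2, 5.6) after.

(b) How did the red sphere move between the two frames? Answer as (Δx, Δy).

(1.1, -0.7)

From the two frames, the red sphere sits at roughly (5.1, 3.0) before and (6.2, 2.3) after.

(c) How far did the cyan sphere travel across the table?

1.4

The cyan sphere was near (4.7, 0.9) before and (3.3, 1.2) after, so it travelled √(1.4² + 0.3²) ≈ 1.4 units.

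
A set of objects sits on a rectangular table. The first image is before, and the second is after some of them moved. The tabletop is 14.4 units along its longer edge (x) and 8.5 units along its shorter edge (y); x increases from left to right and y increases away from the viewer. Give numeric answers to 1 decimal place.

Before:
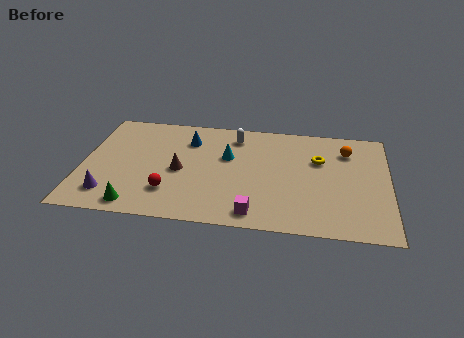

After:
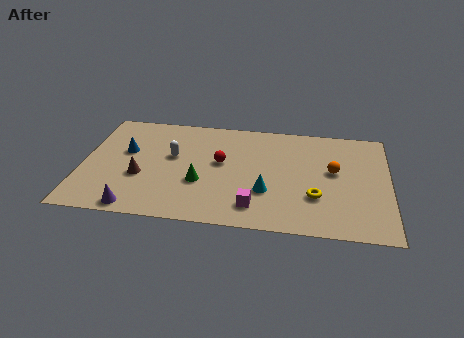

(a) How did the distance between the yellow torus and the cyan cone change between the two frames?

-2.0

The distance was about 4.3 in the first image and 2.3 in the second, so they moved 2.0 units closer together.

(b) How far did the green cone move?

3.6

The green cone was near (2.7, 1.0) before and (5.6, 3.1) after, so it travelled √(2.9² + 2.1²) ≈ 3.6 units.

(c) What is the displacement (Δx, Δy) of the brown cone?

(-1.8, -0.7)

From the two frames, the brown cone sits at roughly (4.6, 3.9) before and (2.8, 3.2) after.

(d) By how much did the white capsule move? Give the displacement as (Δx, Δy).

(-2.9, -2.0)

The white capsule started near (7.1, 7.0) and ended near (4.2, 5.0).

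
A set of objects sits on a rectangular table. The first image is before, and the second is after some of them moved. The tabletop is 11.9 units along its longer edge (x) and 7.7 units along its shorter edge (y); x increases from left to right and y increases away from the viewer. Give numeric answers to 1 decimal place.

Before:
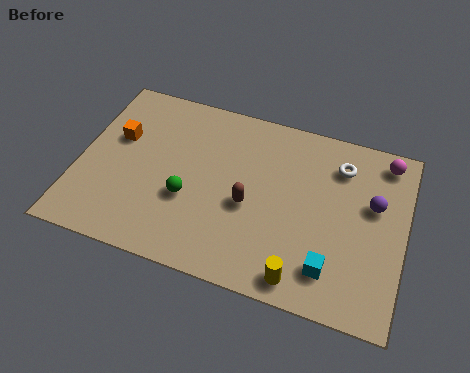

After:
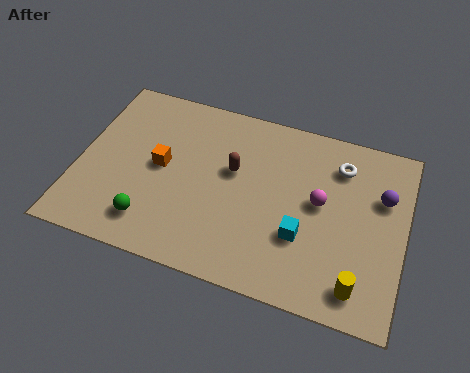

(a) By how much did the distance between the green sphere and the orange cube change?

-0.9

They were about 3.4 units apart before and 2.5 after — 0.9 units closer together.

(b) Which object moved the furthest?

the magenta sphere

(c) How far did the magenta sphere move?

3.3

The magenta sphere moved from about (11.0, 6.7) to (8.8, 4.2), a distance of √(2.2² + 2.5²) ≈ 3.3.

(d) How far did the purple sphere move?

0.5

The purple sphere was near (10.7, 4.7) before and (11.0, 5.1) after, so it travelled √(0.3² + 0.4²) ≈ 0.5 units.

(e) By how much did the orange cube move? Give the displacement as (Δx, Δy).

(1.7, -0.8)

The orange cube was at about (1.3, 4.8) and moved to about (3.0, 4.0).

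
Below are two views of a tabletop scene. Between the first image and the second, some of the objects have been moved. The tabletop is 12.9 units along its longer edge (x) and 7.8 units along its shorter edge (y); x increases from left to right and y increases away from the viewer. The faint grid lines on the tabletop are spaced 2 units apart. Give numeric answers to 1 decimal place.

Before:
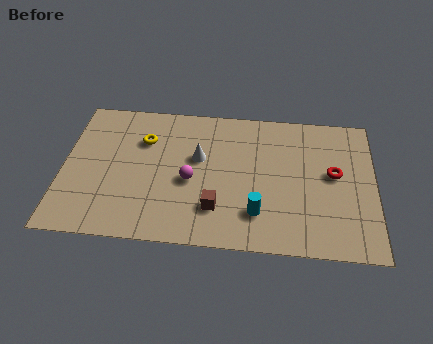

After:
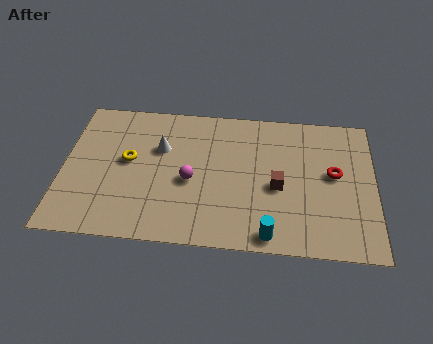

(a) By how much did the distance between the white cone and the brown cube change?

+2.4

Before: roughly 2.8 units apart; after: 5.2. That's 2.4 units further apart.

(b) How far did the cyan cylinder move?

1.2

From (8.1, 1.9) to (8.6, 0.8), the cyan cylinder covered √(0.5² + 1.1²) ≈ 1.2 units.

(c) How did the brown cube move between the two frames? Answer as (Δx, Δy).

(2.5, 1.4)

The brown cube was at about (6.4, 2.0) and moved to about (8.9, 3.4).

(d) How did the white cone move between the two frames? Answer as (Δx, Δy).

(-1.6, 0.4)

From the two frames, the white cone sits at roughly (5.6, 4.7) before and (4.0, 5.1) after.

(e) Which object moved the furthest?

the brown cube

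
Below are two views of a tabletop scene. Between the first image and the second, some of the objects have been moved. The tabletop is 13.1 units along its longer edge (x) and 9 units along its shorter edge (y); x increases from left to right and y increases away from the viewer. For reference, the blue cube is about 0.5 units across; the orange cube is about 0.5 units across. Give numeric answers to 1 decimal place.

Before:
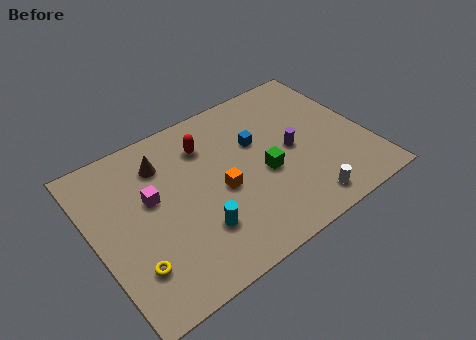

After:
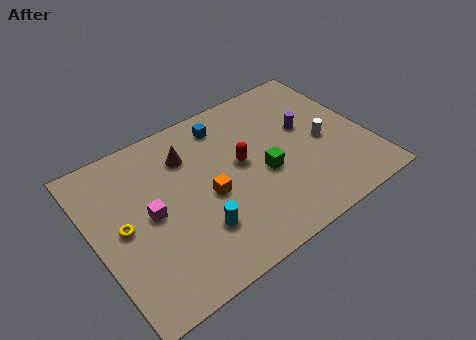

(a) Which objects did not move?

the green cube and the cyan cylinder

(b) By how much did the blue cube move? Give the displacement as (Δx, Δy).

(-1.2, 1.8)

The blue cube started near (8.0, 5.7) and ended near (6.8, 7.5).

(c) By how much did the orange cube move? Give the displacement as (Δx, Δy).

(-0.6, 0.0)

From the two frames, the orange cube sits at roughly (5.9, 4.0) before and (5.3, 4.0) after.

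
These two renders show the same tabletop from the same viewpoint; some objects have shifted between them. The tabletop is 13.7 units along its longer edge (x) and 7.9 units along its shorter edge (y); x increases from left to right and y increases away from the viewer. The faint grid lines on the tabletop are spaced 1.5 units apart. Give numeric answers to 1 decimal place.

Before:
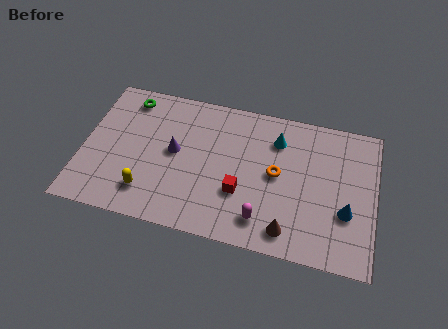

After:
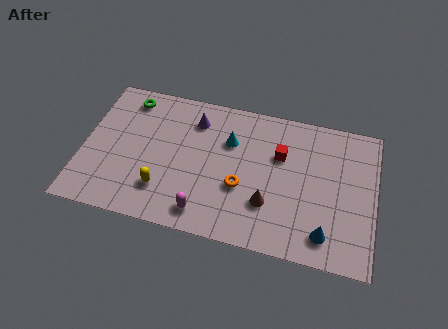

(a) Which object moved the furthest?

the red cube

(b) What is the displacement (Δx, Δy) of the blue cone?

(-0.9, -1.4)

The blue cone was at about (12.4, 2.8) and moved to about (11.5, 1.4).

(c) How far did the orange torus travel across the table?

1.9

The orange torus moved from about (9.1, 4.1) to (7.5, 3.0), a distance of √(1.6² + 1.1²) ≈ 1.9.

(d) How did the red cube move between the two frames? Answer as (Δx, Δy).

(1.7, 2.5)

The red cube was at about (7.5, 2.7) and moved to about (9.2, 5.2).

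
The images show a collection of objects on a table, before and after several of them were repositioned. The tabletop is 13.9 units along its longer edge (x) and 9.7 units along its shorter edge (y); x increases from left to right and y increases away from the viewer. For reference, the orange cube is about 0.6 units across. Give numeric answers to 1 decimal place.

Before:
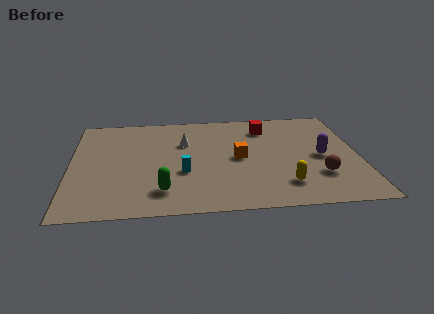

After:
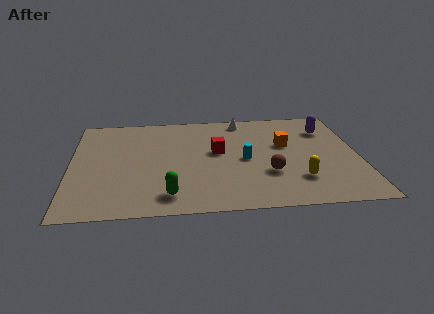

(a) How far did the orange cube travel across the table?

2.5

The orange cube was near (8.1, 4.8) before and (10.4, 5.9) after, so it travelled √(2.3² + 1.1²) ≈ 2.5 units.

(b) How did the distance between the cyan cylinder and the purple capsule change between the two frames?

-1.9

The distance was about 6.8 in the first image and 4.9 in the second, so they moved 1.9 units closer together.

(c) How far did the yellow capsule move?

0.8

The yellow capsule was near (10.2, 2.1) before and (10.9, 2.5) after, so it travelled √(0.7² + 0.4²) ≈ 0.8 units.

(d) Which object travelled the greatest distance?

the white cone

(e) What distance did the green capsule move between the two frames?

0.5

The green capsule moved from about (4.4, 2.0) to (4.7, 1.6), a distance of √(0.3² + 0.4²) ≈ 0.5.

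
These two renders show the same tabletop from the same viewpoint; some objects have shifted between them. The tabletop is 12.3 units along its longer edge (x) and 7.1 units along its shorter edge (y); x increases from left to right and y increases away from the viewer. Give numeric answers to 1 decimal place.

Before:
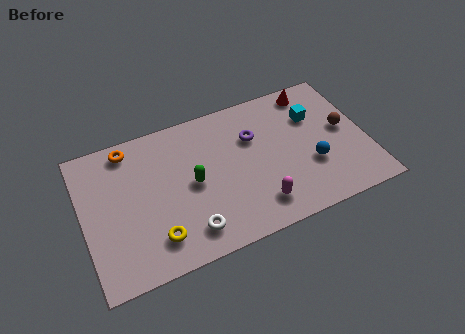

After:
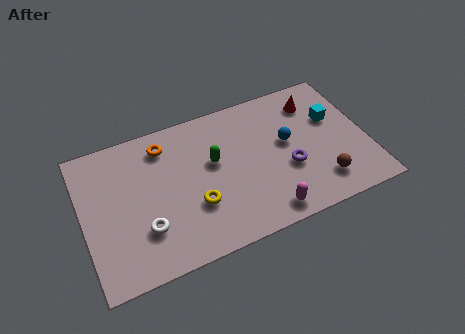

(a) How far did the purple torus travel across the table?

2.5

The purple torus moved from about (7.5, 4.8) to (8.8, 2.7), a distance of √(1.3² + 2.1²) ≈ 2.5.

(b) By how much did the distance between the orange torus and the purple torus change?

+0.5

They were about 5.5 units apart before and 6.0 after — 0.5 units further apart.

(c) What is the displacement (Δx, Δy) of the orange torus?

(1.5, -0.4)

The orange torus was at about (2.2, 6.2) and moved to about (3.7, 5.8).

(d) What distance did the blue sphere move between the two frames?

1.7

The blue sphere moved from about (9.8, 2.5) to (8.9, 4.0), a distance of √(0.9² + 1.5²) ≈ 1.7.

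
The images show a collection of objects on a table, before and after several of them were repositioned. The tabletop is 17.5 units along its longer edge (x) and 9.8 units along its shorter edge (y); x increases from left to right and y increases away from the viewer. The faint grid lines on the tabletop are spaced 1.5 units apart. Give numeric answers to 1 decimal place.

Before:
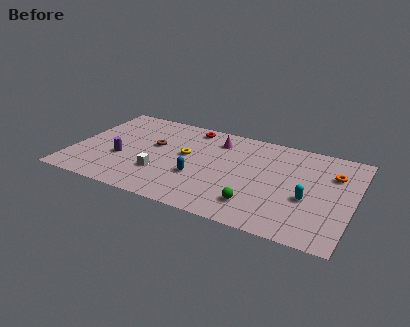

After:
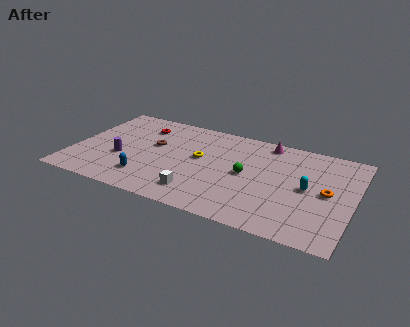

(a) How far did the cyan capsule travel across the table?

1.0

The cyan capsule was near (14.8, 3.9) before and (14.7, 4.9) after, so it travelled √(0.1² + 1.0²) ≈ 1.0 units.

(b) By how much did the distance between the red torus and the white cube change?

+1.4

They were about 5.7 units apart before and 7.1 after — 1.4 units further apart.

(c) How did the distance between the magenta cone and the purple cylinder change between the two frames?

+3.1

Before: roughly 6.9 units apart; after: 10.0. That's 3.1 units further apart.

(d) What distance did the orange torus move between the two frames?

2.0

The orange torus was near (16.1, 6.9) before and (15.9, 4.9) after, so it travelled √(0.2² + 2.0²) ≈ 2.0 units.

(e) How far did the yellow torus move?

0.9

From (7.0, 5.5) to (7.9, 5.5), the yellow torus covered √(0.9² + 0.0²) ≈ 0.9 units.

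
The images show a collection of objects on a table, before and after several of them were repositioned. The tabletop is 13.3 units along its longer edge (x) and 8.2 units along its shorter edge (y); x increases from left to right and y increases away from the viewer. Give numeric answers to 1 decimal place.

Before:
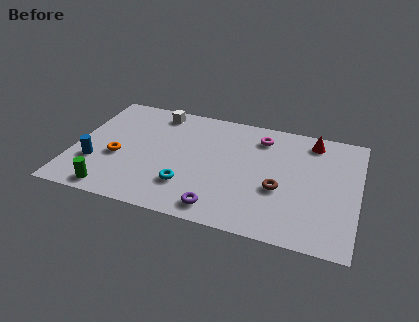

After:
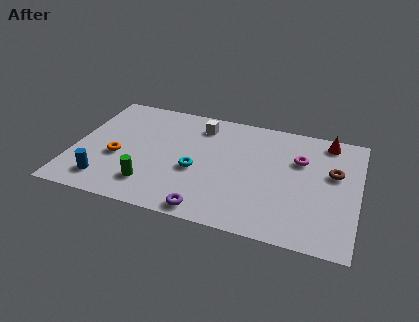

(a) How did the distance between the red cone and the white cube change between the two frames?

-1.4

Before: roughly 7.4 units apart; after: 6.0. That's 1.4 units closer together.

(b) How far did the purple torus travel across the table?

0.6

The purple torus was near (7.1, 1.1) before and (6.6, 0.8) after, so it travelled √(0.5² + 0.3²) ≈ 0.6 units.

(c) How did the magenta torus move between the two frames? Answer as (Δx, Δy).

(1.9, -1.1)

The magenta torus started near (8.6, 6.6) and ended near (10.5, 5.5).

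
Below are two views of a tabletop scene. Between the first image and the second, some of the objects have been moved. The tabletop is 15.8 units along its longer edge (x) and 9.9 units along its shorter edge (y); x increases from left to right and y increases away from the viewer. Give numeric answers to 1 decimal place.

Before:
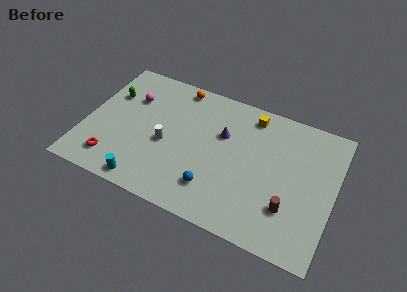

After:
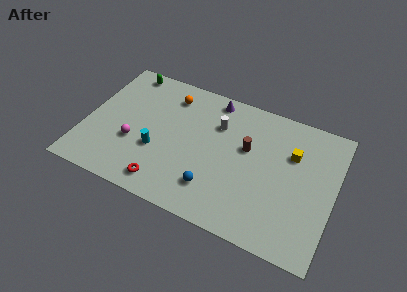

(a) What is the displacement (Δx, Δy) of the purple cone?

(-0.9, 2.4)

The purple cone was at about (8.6, 6.4) and moved to about (7.7, 8.8).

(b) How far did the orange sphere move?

1.0

The orange sphere moved from about (5.4, 8.9) to (5.0, 8.0), a distance of √(0.4² + 0.9²) ≈ 1.0.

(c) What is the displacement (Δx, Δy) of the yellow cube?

(2.8, -1.8)

The yellow cube started near (10.2, 8.5) and ended near (13.0, 6.7).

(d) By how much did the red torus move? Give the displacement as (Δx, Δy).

(3.4, -0.4)

The red torus started near (2.1, 1.8) and ended near (5.5, 1.4).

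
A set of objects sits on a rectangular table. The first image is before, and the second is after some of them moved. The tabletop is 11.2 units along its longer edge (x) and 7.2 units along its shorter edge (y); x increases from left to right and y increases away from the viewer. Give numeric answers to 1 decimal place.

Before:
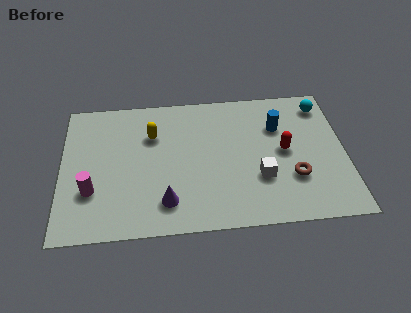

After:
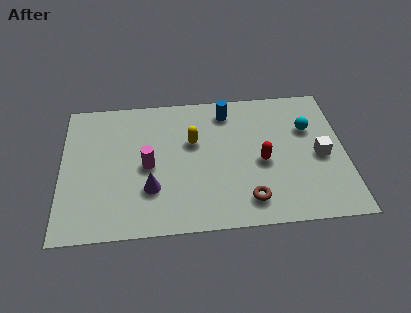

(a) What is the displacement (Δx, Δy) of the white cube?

(2.4, 0.9)

The white cube started near (7.8, 2.4) and ended near (10.2, 3.3).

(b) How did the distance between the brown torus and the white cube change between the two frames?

+2.2

The distance was about 1.3 in the first image and 3.5 in the second, so they moved 2.2 units further apart.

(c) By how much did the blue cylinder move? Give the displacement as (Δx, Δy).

(-2.0, 1.0)

The blue cylinder started near (8.6, 5.0) and ended near (6.6, 6.0).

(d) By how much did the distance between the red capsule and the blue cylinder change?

+1.8

They were about 1.3 units apart before and 3.1 after — 1.8 units further apart.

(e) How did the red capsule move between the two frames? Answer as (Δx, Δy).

(-0.9, -0.5)

The red capsule was at about (8.8, 3.7) and moved to about (7.9, 3.2).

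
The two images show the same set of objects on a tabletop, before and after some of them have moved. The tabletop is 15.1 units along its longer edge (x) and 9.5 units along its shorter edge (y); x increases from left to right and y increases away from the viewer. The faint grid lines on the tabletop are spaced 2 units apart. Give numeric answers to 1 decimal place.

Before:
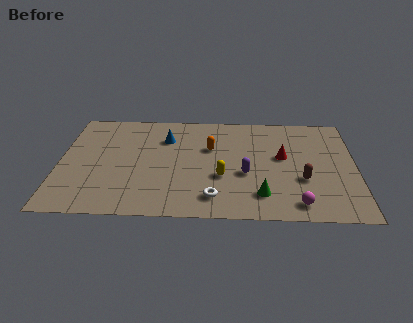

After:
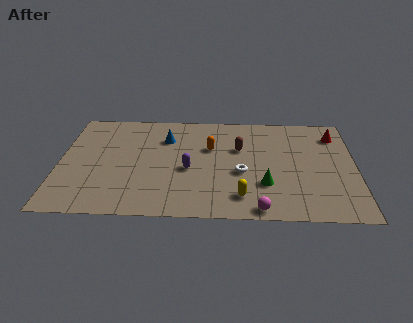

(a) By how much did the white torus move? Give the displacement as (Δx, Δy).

(1.4, 2.2)

The white torus started near (7.9, 1.7) and ended near (9.3, 3.9).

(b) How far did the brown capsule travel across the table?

4.2

The brown capsule moved from about (12.4, 3.4) to (9.2, 6.1), a distance of √(3.2² + 2.7²) ≈ 4.2.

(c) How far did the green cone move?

0.9

From (10.3, 2.0) to (10.5, 2.9), the green cone covered √(0.2² + 0.9²) ≈ 0.9 units.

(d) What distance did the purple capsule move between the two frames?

2.9

The purple capsule moved from about (9.5, 3.8) to (6.6, 4.1), a distance of √(2.9² + 0.3²) ≈ 2.9.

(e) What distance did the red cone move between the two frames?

3.4

The red cone moved from about (11.4, 5.4) to (14.1, 7.5), a distance of √(2.7² + 2.1²) ≈ 3.4.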